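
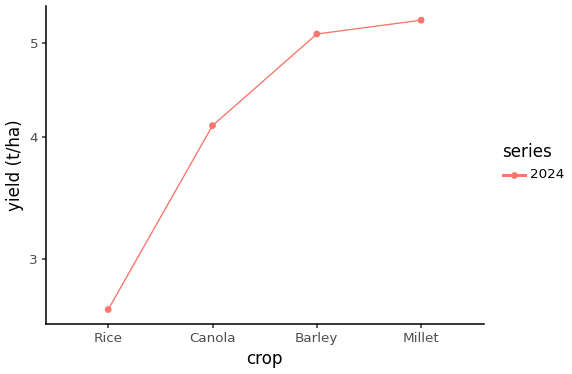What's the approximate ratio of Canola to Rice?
≈ 1.6×

Canola ≈ 4.0, Rice ≈ 2.5; 4.0/2.5 ≈ 1.6.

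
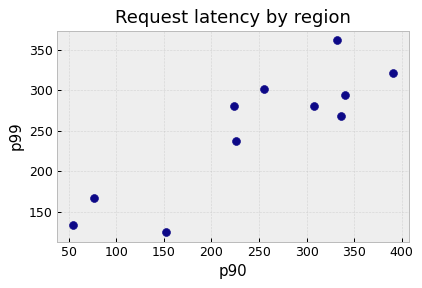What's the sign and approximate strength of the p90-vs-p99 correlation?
Points are positively correlated; strong (|r| ≈ 0.9).

positive, strong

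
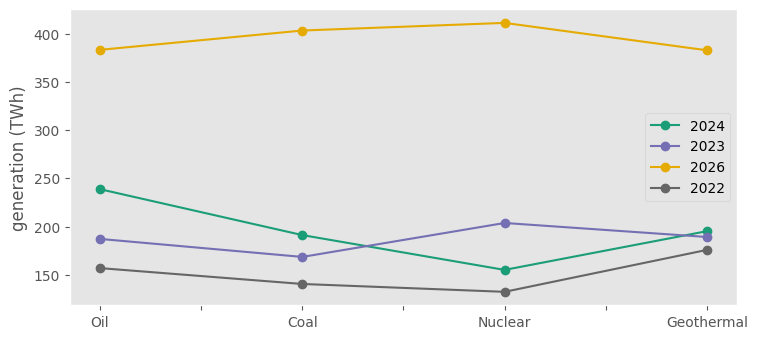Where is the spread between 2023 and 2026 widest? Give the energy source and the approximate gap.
Coal: 2023 ≈ 175, 2026 ≈ 400 → gap ≈ 225. Next-largest (Nuclear) is only ≈ 200.

Coal, ≈ 225 TWh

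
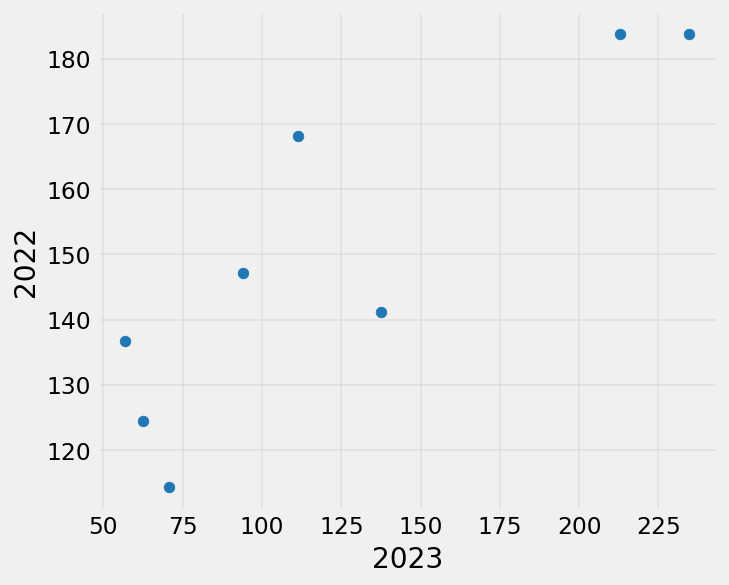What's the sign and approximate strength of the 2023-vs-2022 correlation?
Points are positively correlated; strong (|r| ≈ 0.9).

positive, strong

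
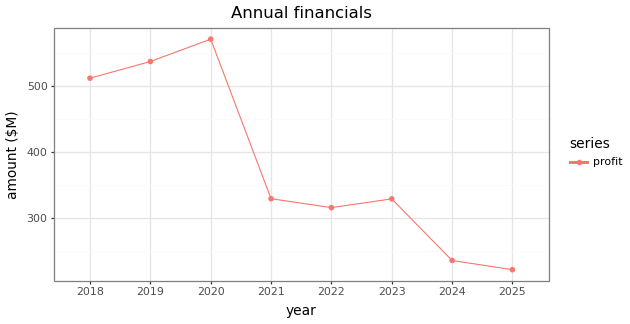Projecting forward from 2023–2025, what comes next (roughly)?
≈ 125

Last three: 350, 250, 200 → slope ≈ -75/step → next ≈ 125.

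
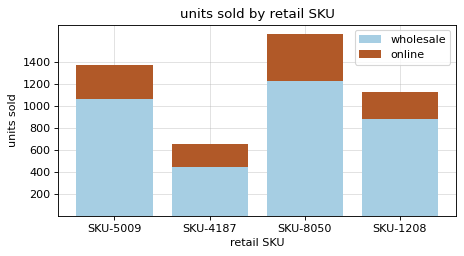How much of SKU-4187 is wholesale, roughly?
≈ 400

wholesale top ≈ 400, bottom ≈ 0; segment ≈ 400.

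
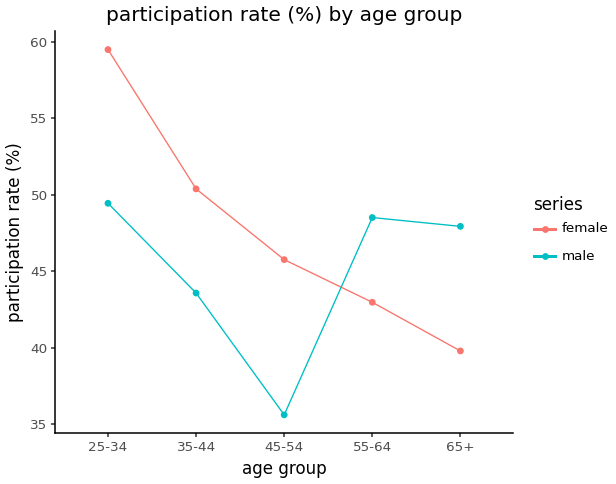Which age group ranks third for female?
Top 4 for female: 25-34 ≈ 60, 35-44 ≈ 50, 45-54 ≈ 46, 55-64 ≈ 42.

45-54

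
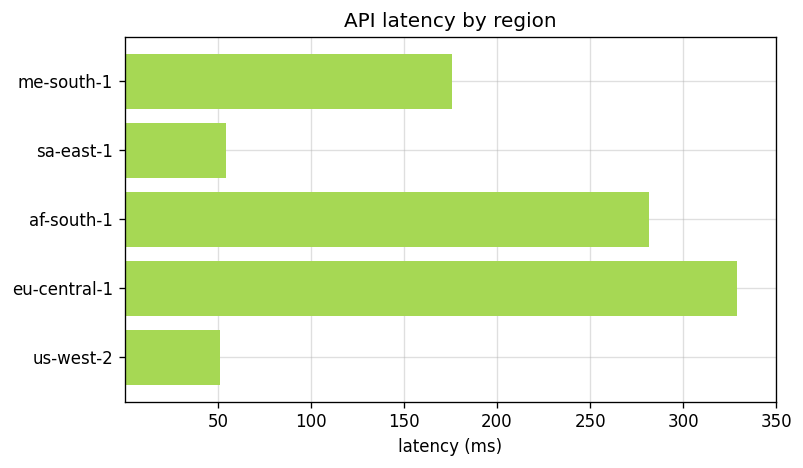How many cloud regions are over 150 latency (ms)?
3

Above 150: me-south-1, af-south-1, eu-central-1.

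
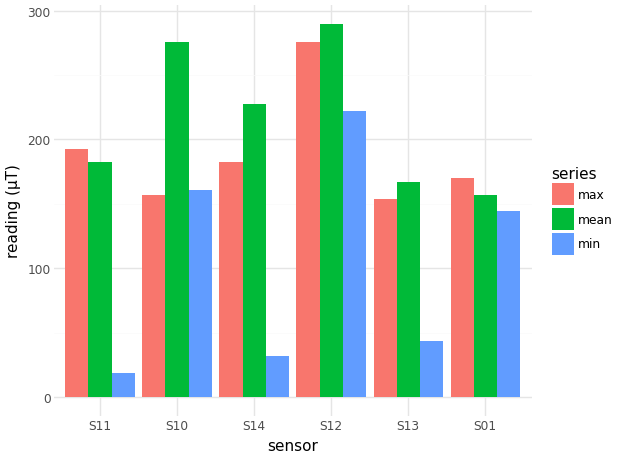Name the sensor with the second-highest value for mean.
Top 3 for mean: S12 ≈ 300, S10 ≈ 275, S14 ≈ 225.

S10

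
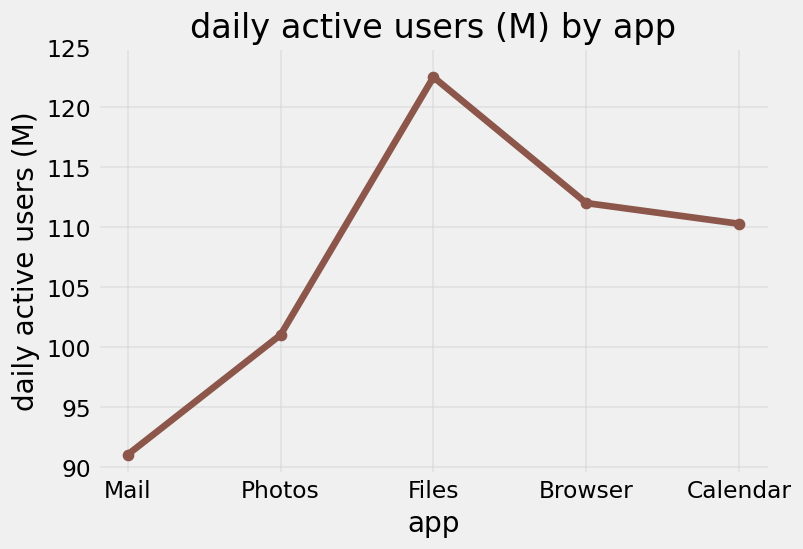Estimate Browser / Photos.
≈ 1.1×

Browser ≈ 110, Photos ≈ 100; 110/100 ≈ 1.1.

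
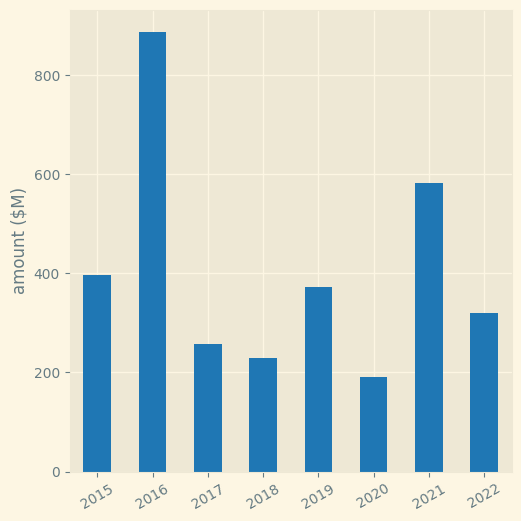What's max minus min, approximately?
≈ 700

Max 2016 ≈ 900, min 2020 ≈ 200; range ≈ 700.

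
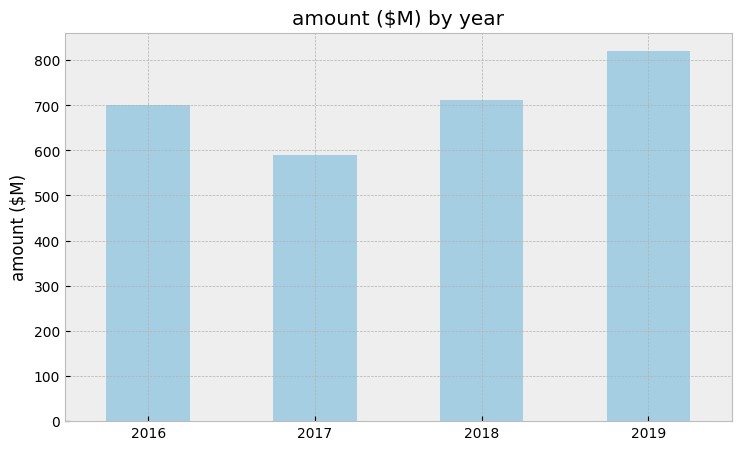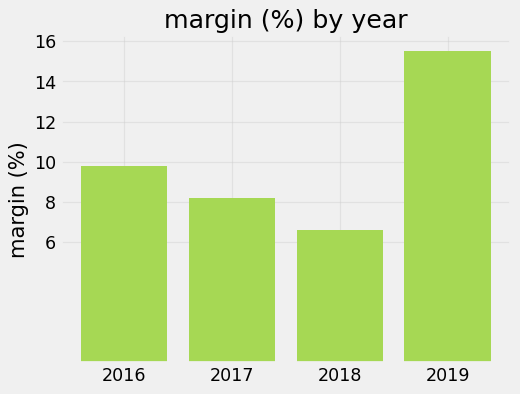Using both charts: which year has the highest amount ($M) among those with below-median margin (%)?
2018

Chart 2 median margin (%) ≈ 10; below-median years: 2017, 2018. Among those, 2018 has the highest amount ($M) (≈ 700).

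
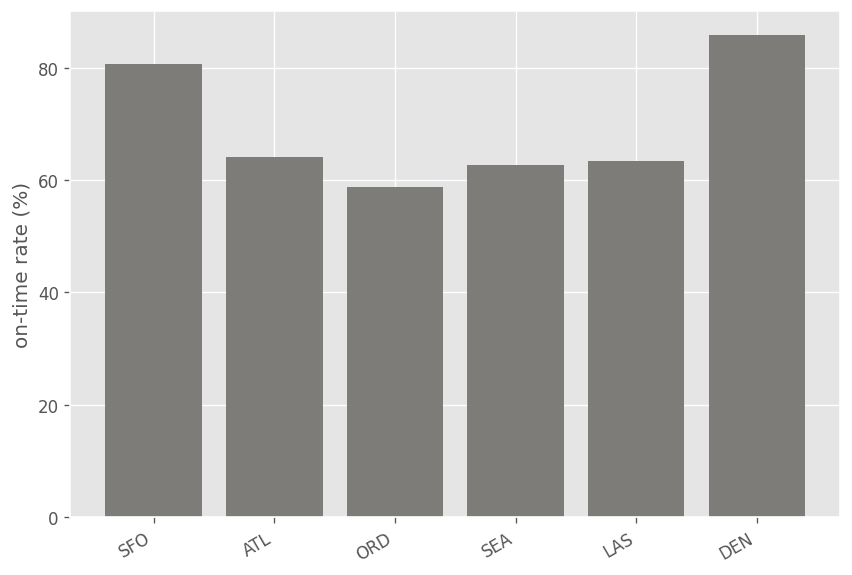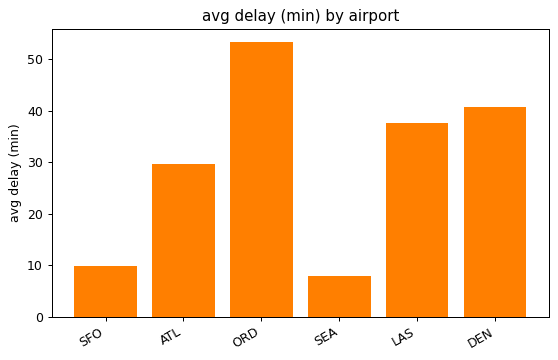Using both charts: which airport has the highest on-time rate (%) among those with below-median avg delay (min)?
Chart 2 median avg delay (min) ≈ 35; below-median airports: SFO, ATL, SEA. Among those, SFO has the highest on-time rate (%) (≈ 80).

SFO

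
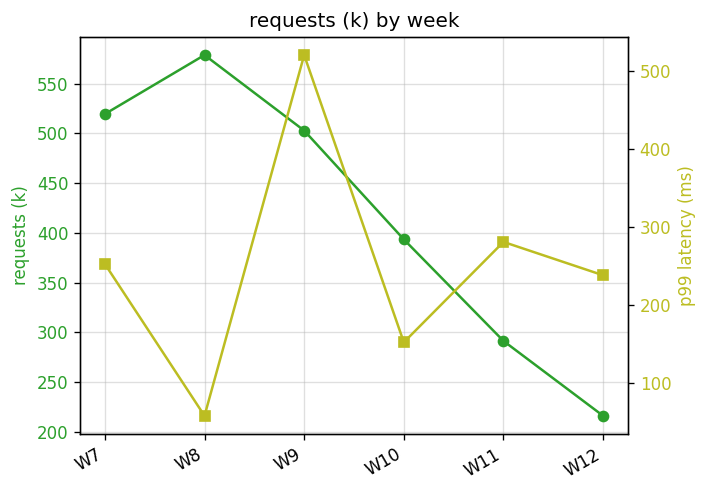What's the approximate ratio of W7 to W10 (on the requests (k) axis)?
W7 ≈ 500, W10 ≈ 400; 500/400 ≈ 1.25.

≈ 1.25×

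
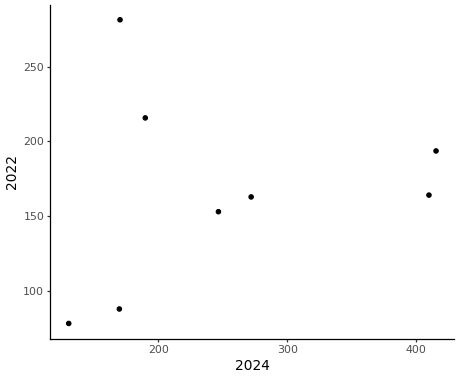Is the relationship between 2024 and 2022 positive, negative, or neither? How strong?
no clear correlation

Points are roughly uncorrelated; weak (|r| ≈ 0.2).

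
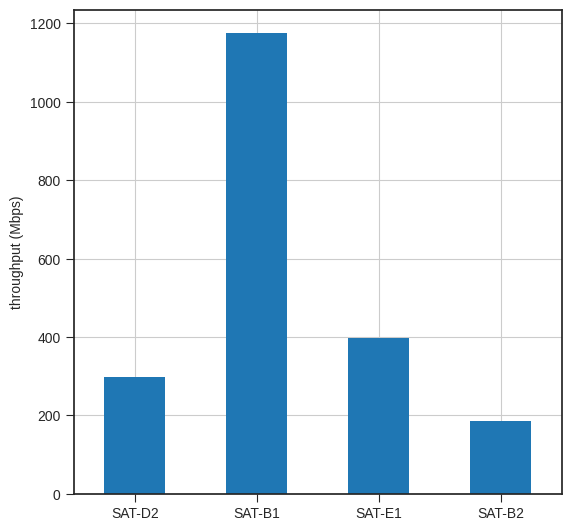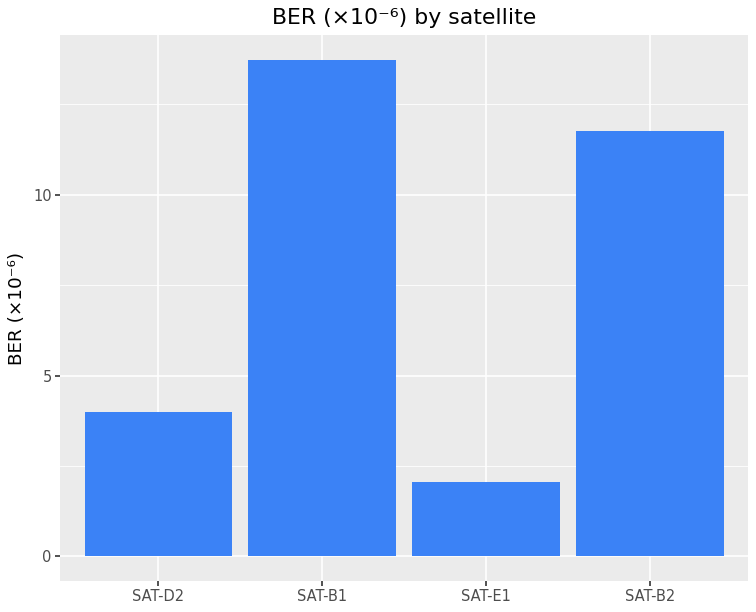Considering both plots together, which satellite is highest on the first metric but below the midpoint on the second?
Chart 2 median BER (×10⁻⁶) ≈ 8; below-median satellites: SAT-D2, SAT-E1. Among those, SAT-E1 has the highest throughput (Mbps) (≈ 400).

SAT-E1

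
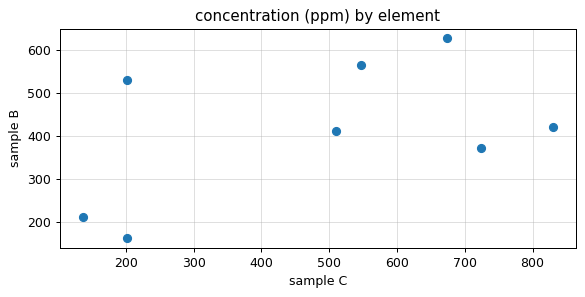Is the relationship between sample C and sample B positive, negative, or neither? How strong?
Points are positively correlated; moderate (|r| ≈ 0.5).

positive, moderate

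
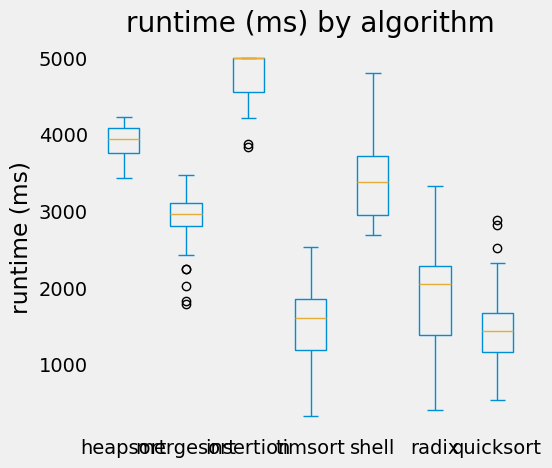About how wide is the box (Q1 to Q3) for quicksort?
Q3 ≈ 1500, Q1 ≈ 1000; IQR ≈ 500.

≈ 500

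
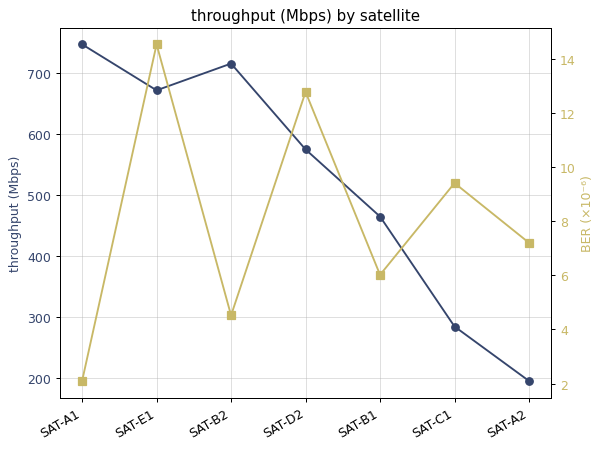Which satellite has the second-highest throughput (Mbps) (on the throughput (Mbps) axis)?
SAT-B2

Top 3 (on the throughput (Mbps) axis): SAT-A1 ≈ 750, SAT-B2 ≈ 700, SAT-E1 ≈ 650.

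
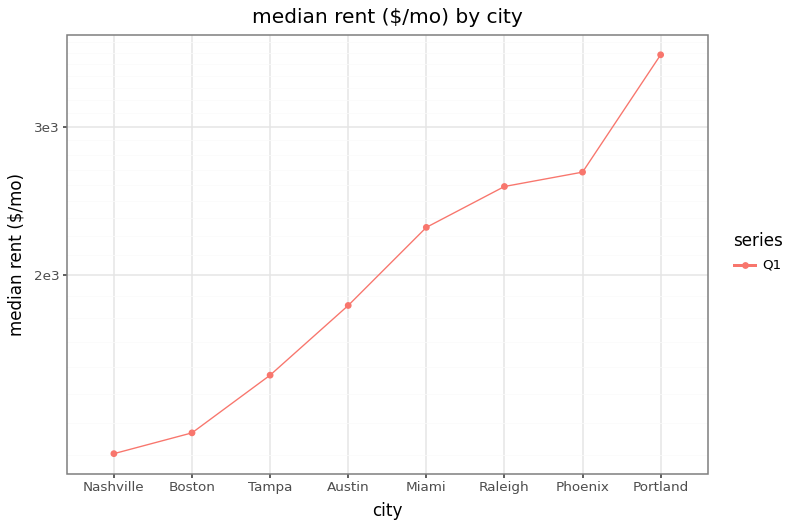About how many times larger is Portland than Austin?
≈ 1.75×

Portland ≈ 3500, Austin ≈ 2000; 3500/2000 ≈ 1.75.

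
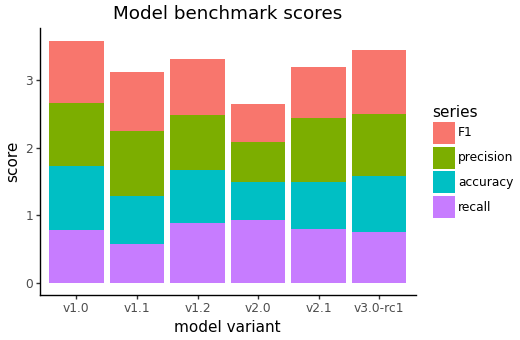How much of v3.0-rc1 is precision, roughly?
precision top ≈ 2.5, bottom ≈ 1.5; segment ≈ 1.0.

≈ 1.0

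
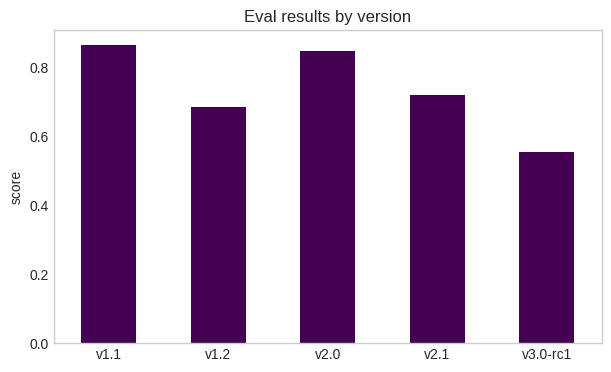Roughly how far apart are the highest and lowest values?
≈ 0.3

Max v1.1 ≈ 0.9, min v3.0-rc1 ≈ 0.6; range ≈ 0.3.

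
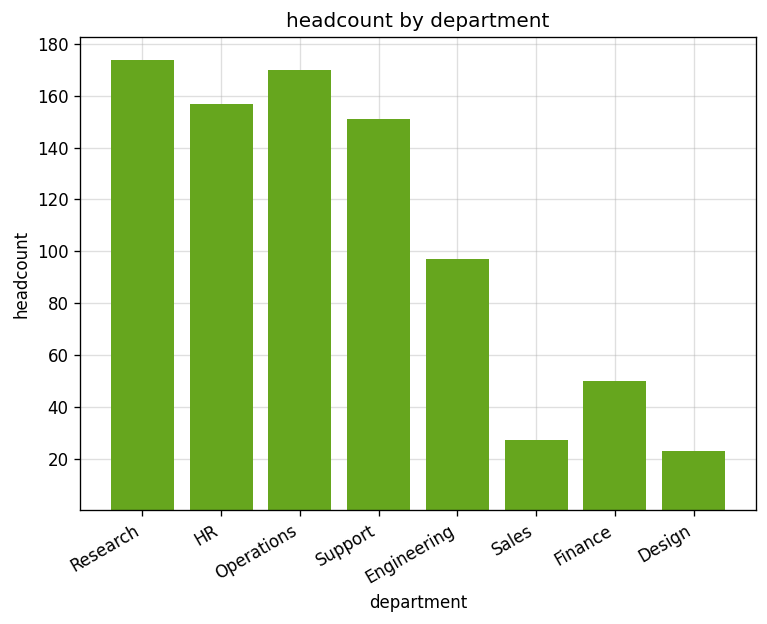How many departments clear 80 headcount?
5

Above 80: Research, HR, Operations, Support, Engineering.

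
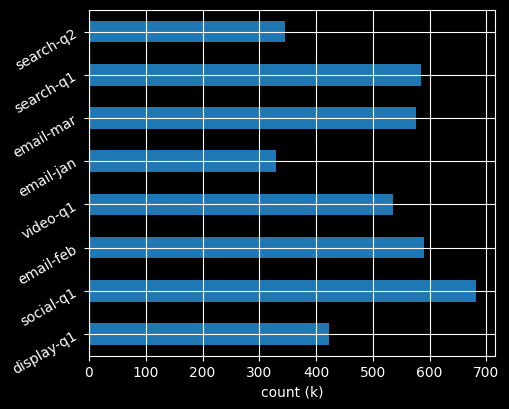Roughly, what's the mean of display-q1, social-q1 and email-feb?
(400 + 700 + 600) / 3 ≈ 567.

≈ 567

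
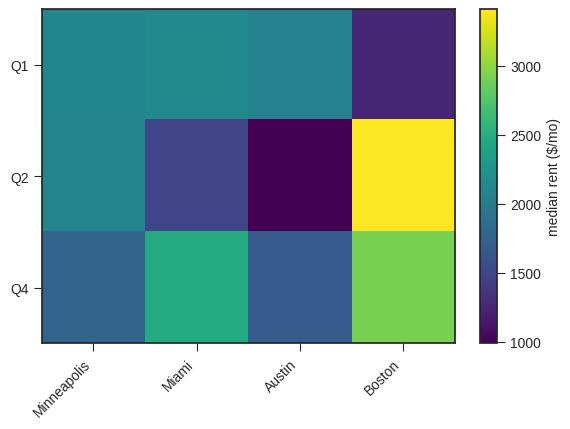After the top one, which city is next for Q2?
Minneapolis

Top 3 for Q2: Boston ≈ 3500, Minneapolis ≈ 2000, Miami ≈ 1500.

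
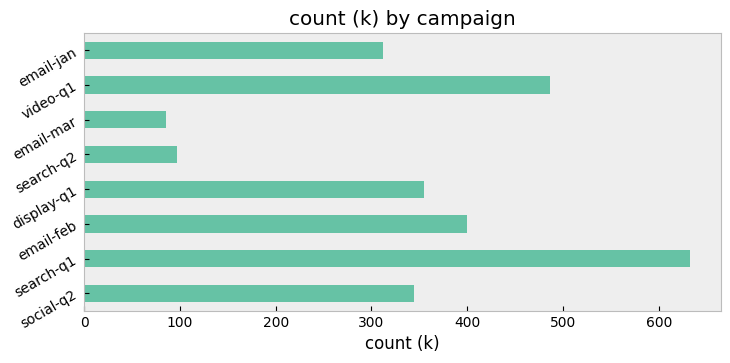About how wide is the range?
≈ 500

Max search-q1 ≈ 600, min email-mar ≈ 100; range ≈ 500.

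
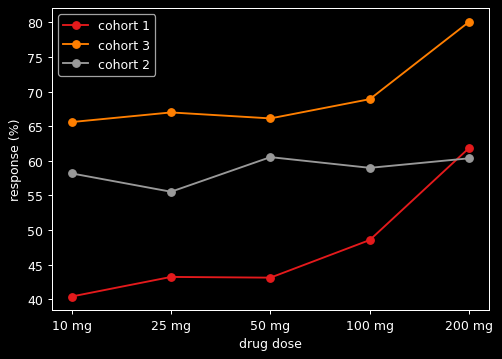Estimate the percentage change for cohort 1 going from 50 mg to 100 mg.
50 mg ≈ 45, 100 mg ≈ 50; (50 − 45) / 45 ≈ +11.1%.

≈ +11.1%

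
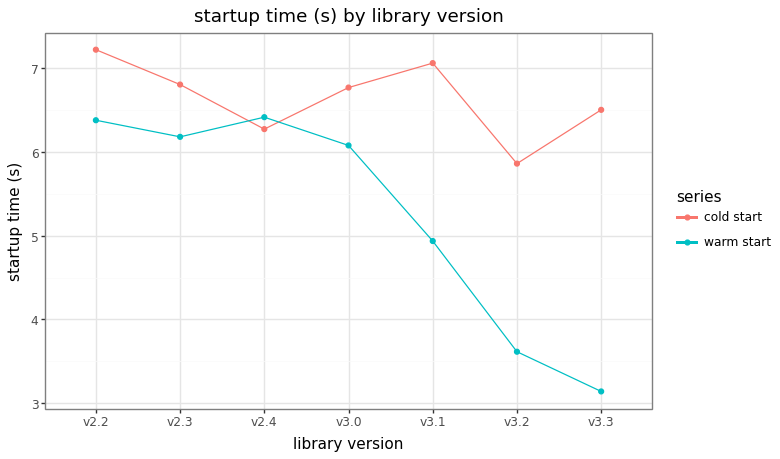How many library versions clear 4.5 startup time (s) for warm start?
Above 4.5: v2.2, v2.3, v2.4, v3.0, v3.1.

5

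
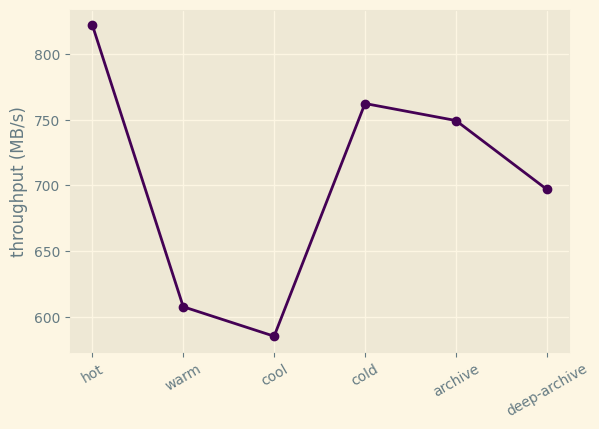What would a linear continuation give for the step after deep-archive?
Last three: 760, 740, 700 → slope ≈ -30/step → next ≈ 670.

≈ 670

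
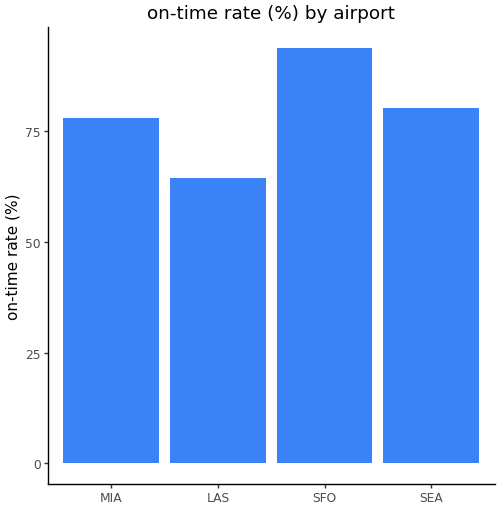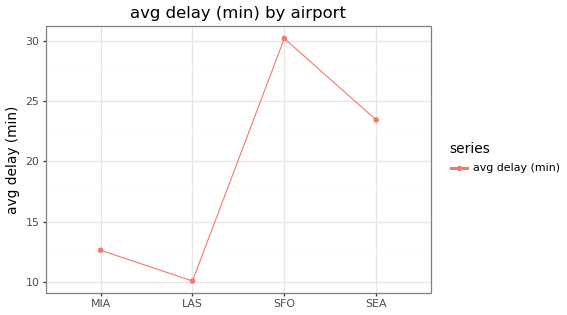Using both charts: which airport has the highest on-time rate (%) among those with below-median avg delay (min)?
MIA

Chart 2 median avg delay (min) ≈ 20; below-median airports: MIA, LAS. Among those, MIA has the highest on-time rate (%) (≈ 80).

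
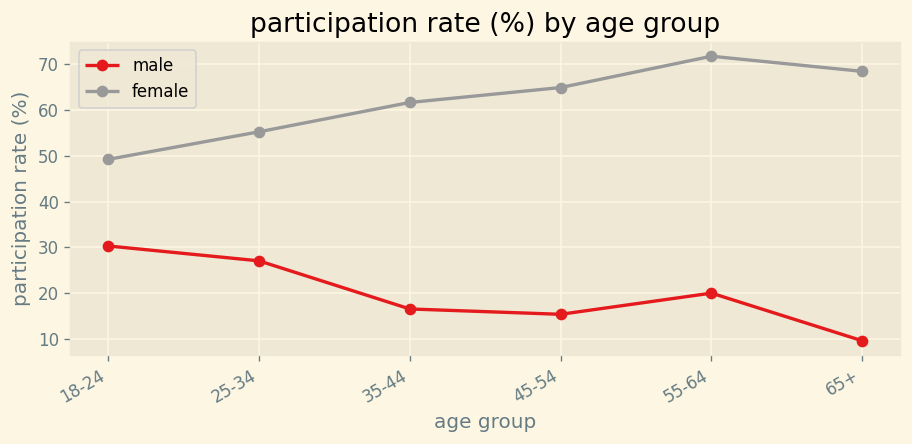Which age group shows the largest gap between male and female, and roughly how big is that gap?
65+: male ≈ 10, female ≈ 70 → gap ≈ 60. Next-largest (55-64) is only ≈ 50.

65+, ≈ 60 %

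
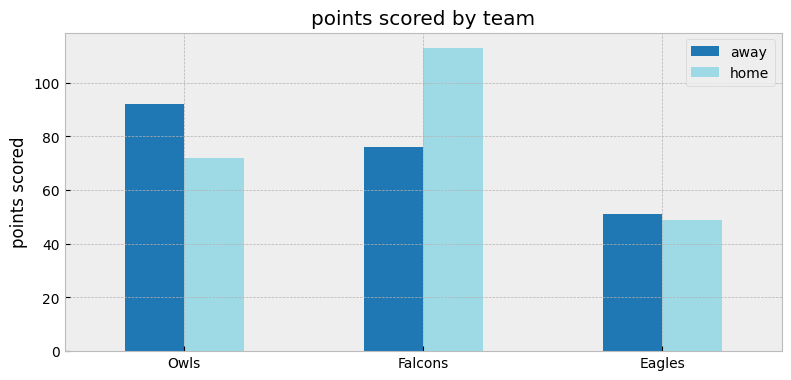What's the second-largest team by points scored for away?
Top 3 for away: Owls ≈ 90, Falcons ≈ 80, Eagles ≈ 50.

Falcons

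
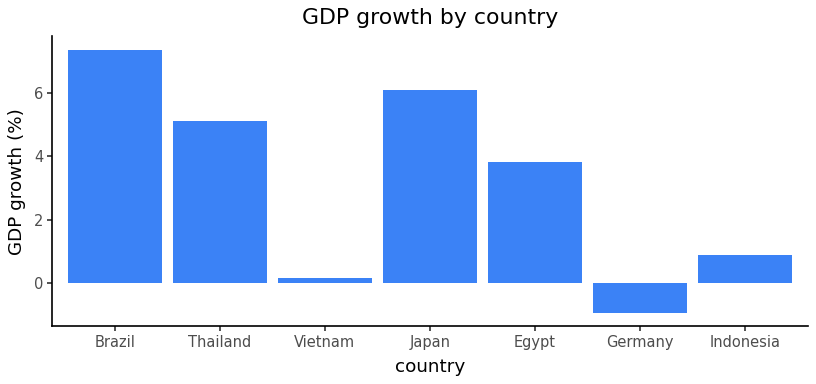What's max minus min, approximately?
Max Brazil ≈ 7, min Germany ≈ -1; range ≈ 8.

≈ 8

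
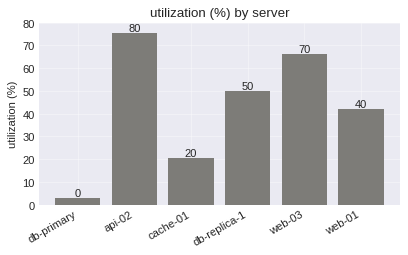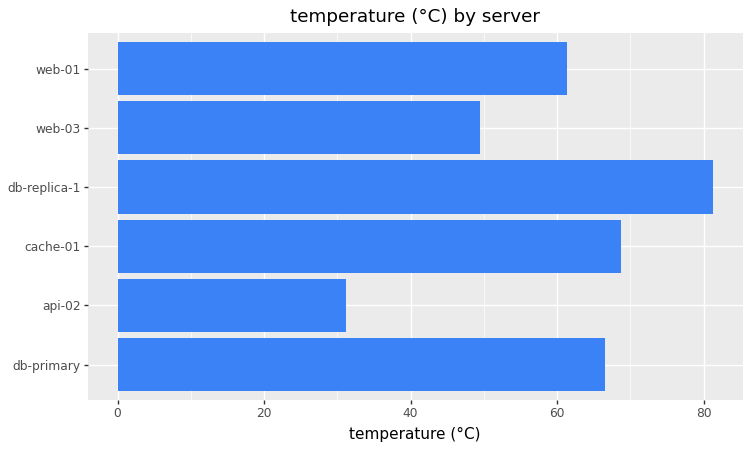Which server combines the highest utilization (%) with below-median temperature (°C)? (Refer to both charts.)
Chart 2 median temperature (°C) ≈ 60; below-median servers: api-02, web-03, web-01. Among those, api-02 has the highest utilization (%) (≈ 80).

api-02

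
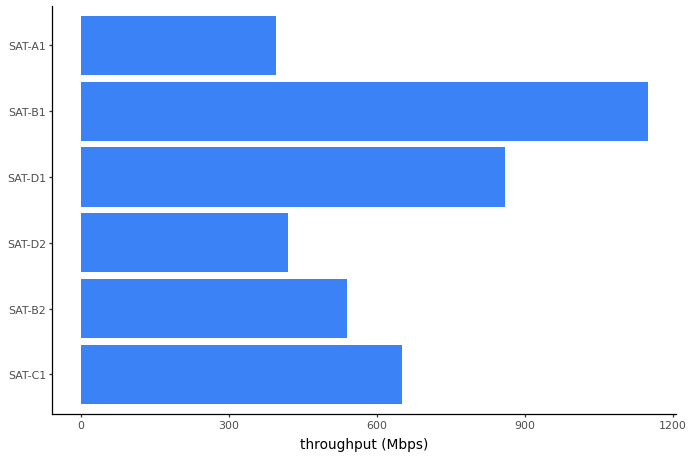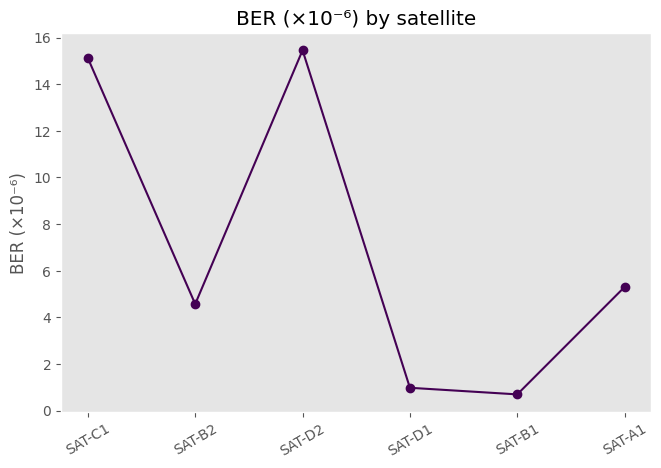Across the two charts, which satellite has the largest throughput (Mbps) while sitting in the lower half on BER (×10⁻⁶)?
SAT-B1

Chart 2 median BER (×10⁻⁶) ≈ 4; below-median satellites: SAT-B2, SAT-D1, SAT-B1. Among those, SAT-B1 has the highest throughput (Mbps) (≈ 1200).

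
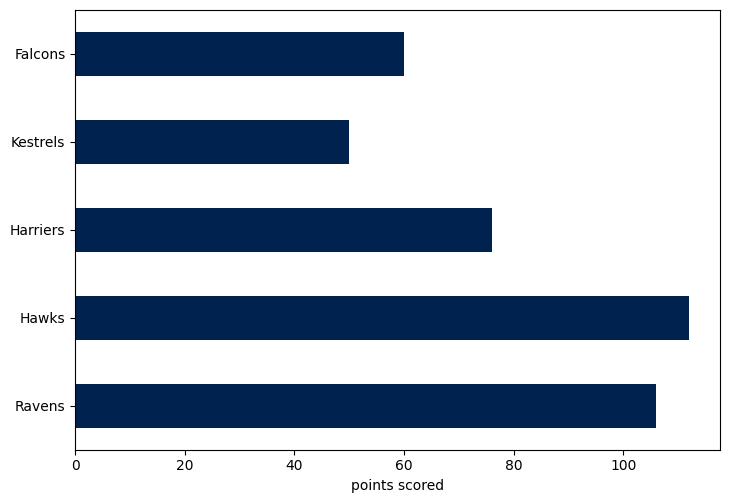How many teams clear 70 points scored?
Above 70: Ravens, Hawks, Harriers.

3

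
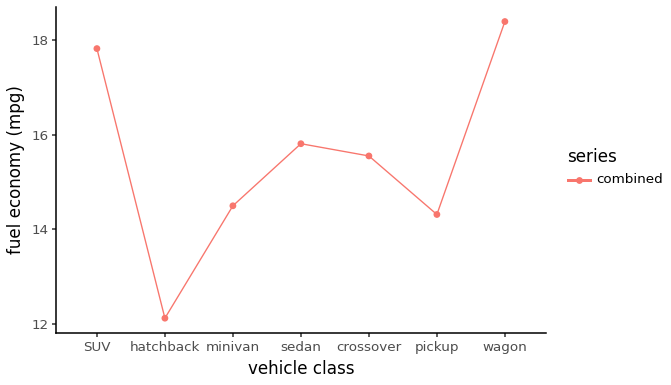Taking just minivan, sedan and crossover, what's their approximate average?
(14 + 16 + 16) / 3 ≈ 15.

≈ 15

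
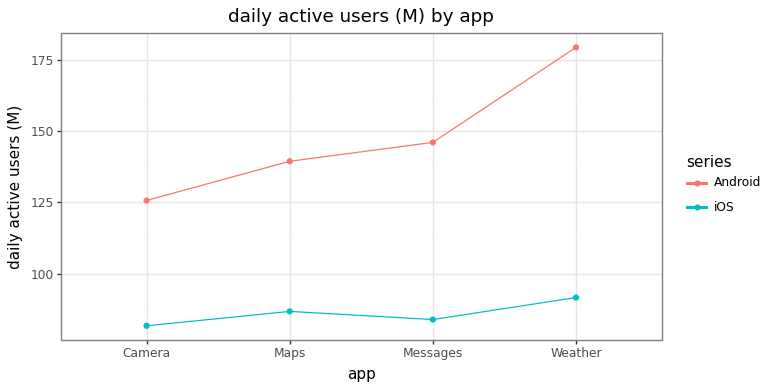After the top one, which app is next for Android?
Messages

Top 3 for Android: Weather ≈ 180, Messages ≈ 150, Maps ≈ 140.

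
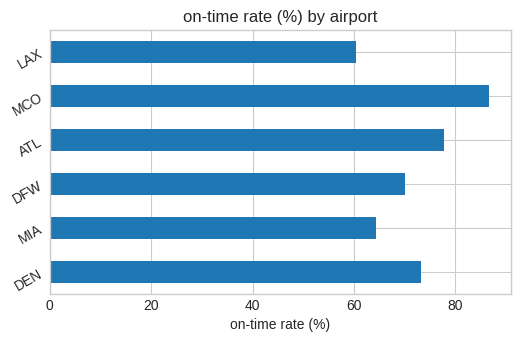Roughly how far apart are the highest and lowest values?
Max MCO ≈ 90, min LAX ≈ 60; range ≈ 30.

≈ 30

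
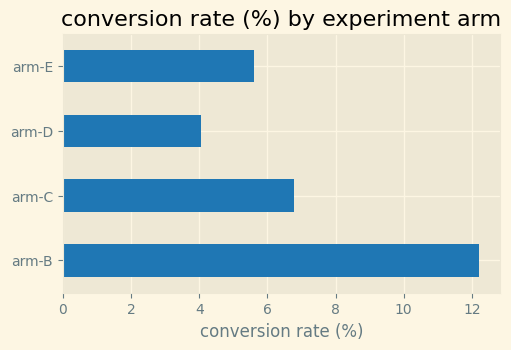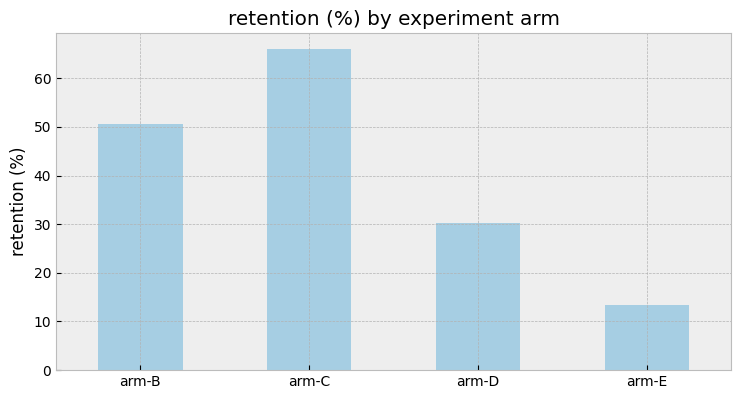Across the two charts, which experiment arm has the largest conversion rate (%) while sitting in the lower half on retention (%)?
Chart 2 median retention (%) ≈ 40; below-median experiment arms: arm-D, arm-E. Among those, arm-E has the highest conversion rate (%) (≈ 6).

arm-E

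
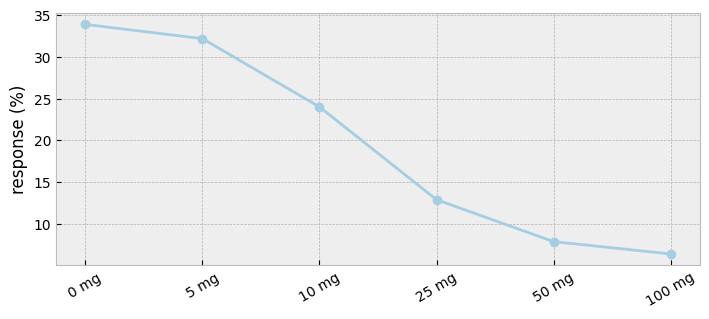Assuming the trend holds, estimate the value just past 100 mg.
Last three: 15, 10, 5 → slope ≈ -5/step → next ≈ 0.

≈ 0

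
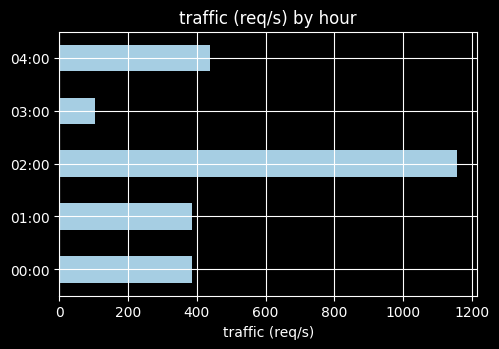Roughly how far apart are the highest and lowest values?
Max 02:00 ≈ 1200, min 03:00 ≈ 100; range ≈ 1100.

≈ 1100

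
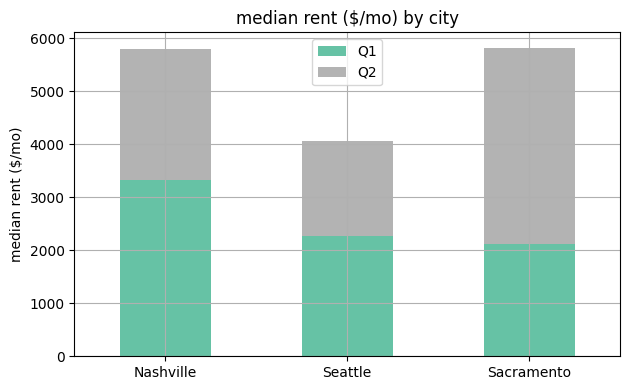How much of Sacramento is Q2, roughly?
Q2 top ≈ 6000, bottom ≈ 2000; segment ≈ 4000.

≈ 4000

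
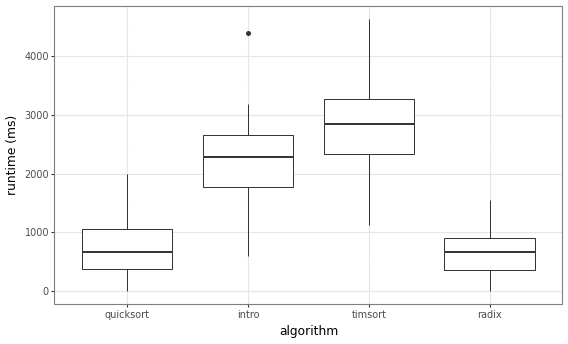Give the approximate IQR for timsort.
Q3 ≈ 3200, Q1 ≈ 2400; IQR ≈ 800.

≈ 800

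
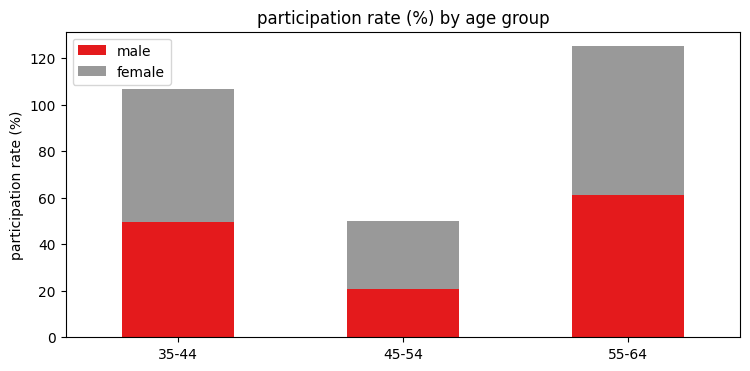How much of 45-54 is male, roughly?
≈ 20

male top ≈ 20, bottom ≈ 0; segment ≈ 20.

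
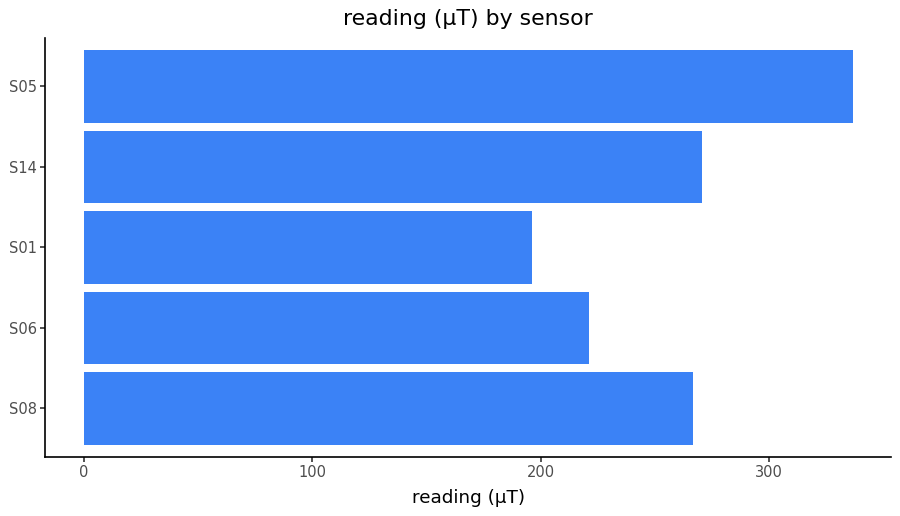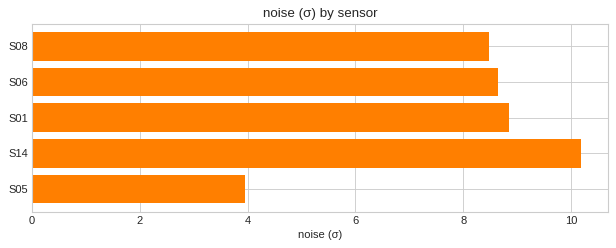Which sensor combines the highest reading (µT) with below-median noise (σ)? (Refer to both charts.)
Chart 2 median noise (σ) ≈ 9; below-median sensors: S08, S05. Among those, S05 has the highest reading (µT) (≈ 350).

S05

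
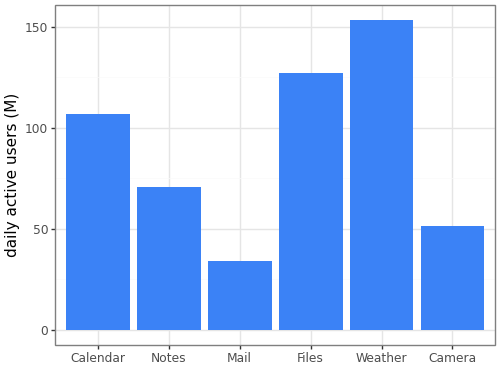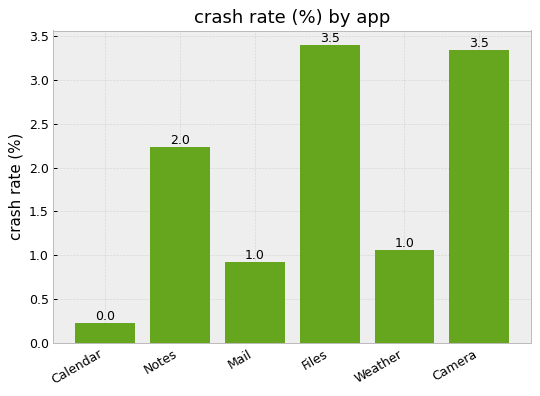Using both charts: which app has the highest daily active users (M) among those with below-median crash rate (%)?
Weather

Chart 2 median crash rate (%) ≈ 1.5; below-median apps: Calendar, Mail, Weather. Among those, Weather has the highest daily active users (M) (≈ 160).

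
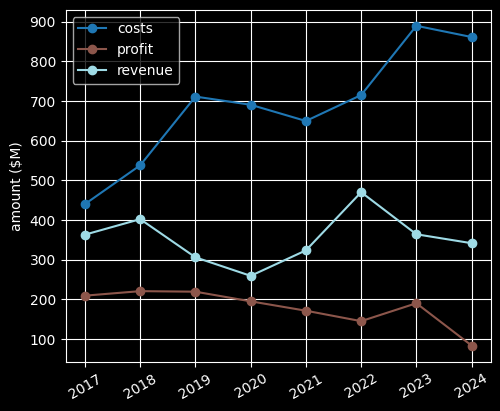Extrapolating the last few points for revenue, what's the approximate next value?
≈ 200

Last three: 500, 400, 300 → slope ≈ -100/step → next ≈ 200.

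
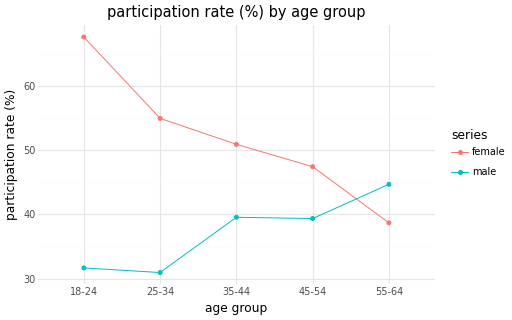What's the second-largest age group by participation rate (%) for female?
Top 3 for female: 18-24 ≈ 70, 25-34 ≈ 55, 35-44 ≈ 50.

25-34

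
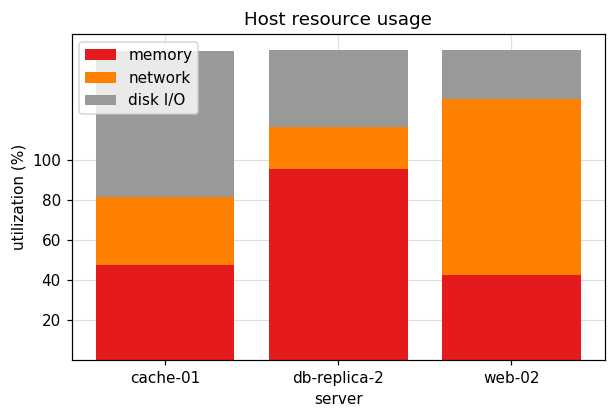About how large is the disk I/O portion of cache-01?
≈ 80

disk I/O top ≈ 160, bottom ≈ 80; segment ≈ 80.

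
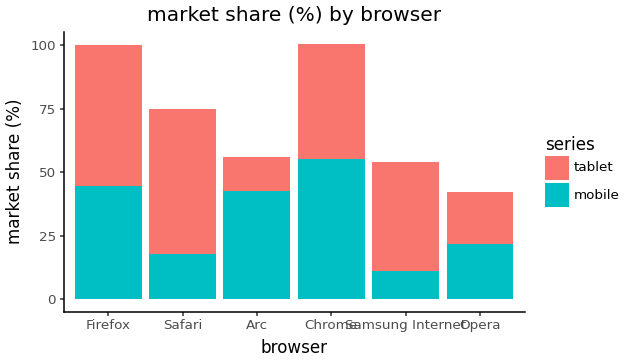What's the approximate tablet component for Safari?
tablet top ≈ 80, bottom ≈ 20; segment ≈ 60.

≈ 60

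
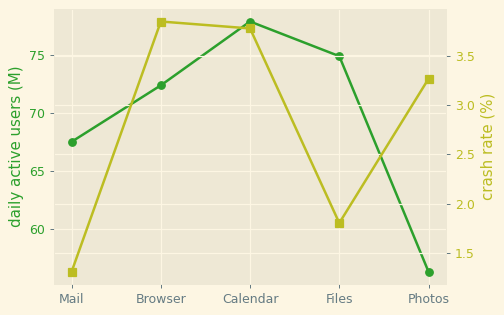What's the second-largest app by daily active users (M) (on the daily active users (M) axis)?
Files

Top 3 (on the daily active users (M) axis): Calendar ≈ 78, Files ≈ 74, Browser ≈ 72.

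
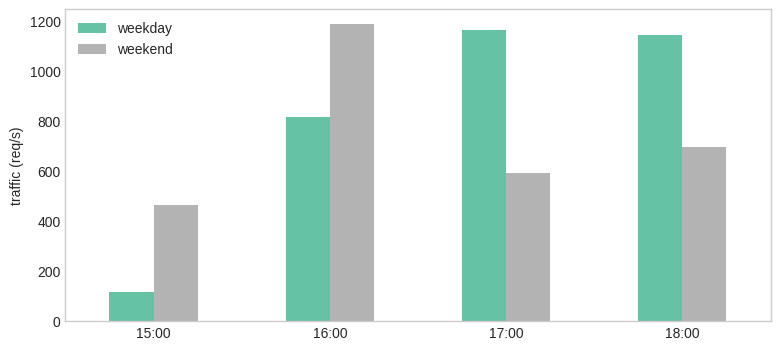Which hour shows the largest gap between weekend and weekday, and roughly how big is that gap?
17:00, ≈ 600 req/s

17:00: weekend ≈ 600, weekday ≈ 1200 → gap ≈ 600. Next-largest (18:00) is only ≈ 400.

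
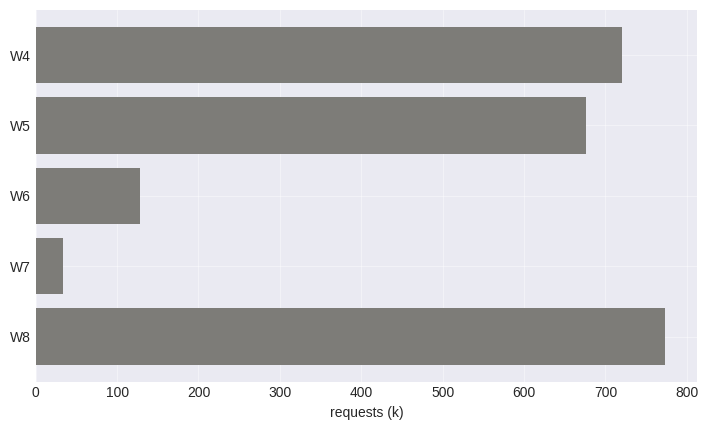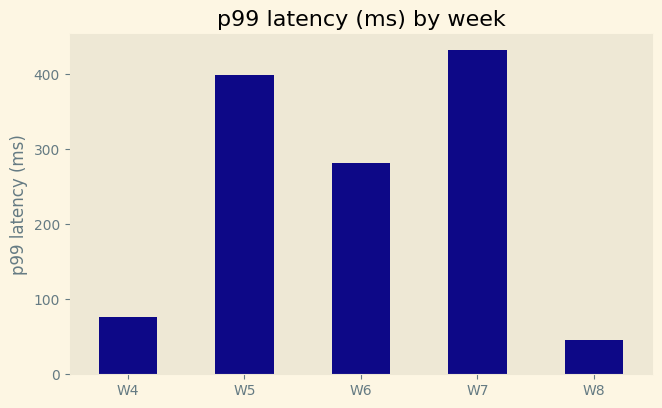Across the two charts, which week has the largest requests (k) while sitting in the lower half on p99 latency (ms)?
Chart 2 median p99 latency (ms) ≈ 300; below-median weeks: W4, W8. Among those, W8 has the highest requests (k) (≈ 800).

W8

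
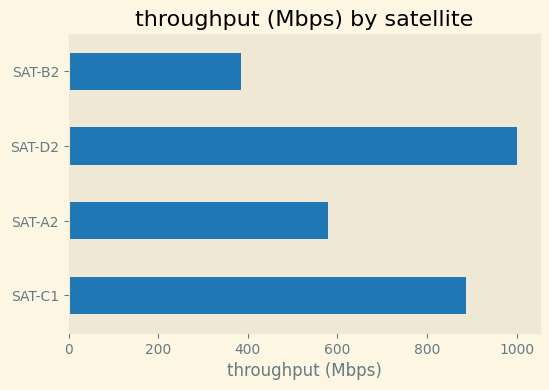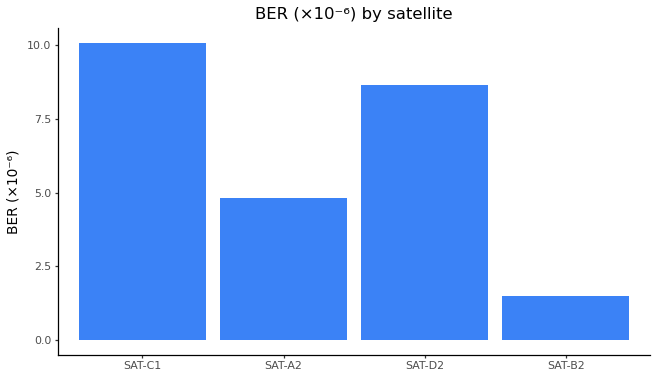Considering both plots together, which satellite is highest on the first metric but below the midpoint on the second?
SAT-A2

Chart 2 median BER (×10⁻⁶) ≈ 7; below-median satellites: SAT-A2, SAT-B2. Among those, SAT-A2 has the highest throughput (Mbps) (≈ 600).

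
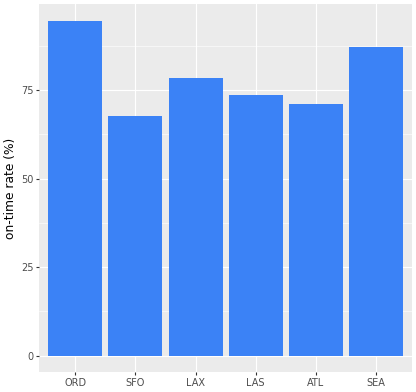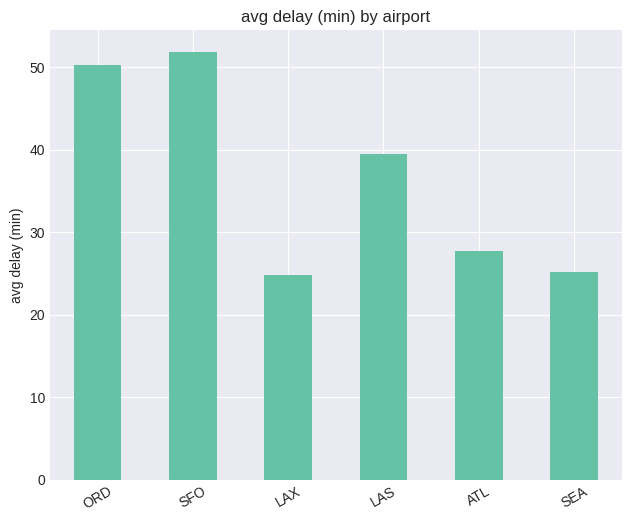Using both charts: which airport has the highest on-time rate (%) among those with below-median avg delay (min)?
Chart 2 median avg delay (min) ≈ 35; below-median airports: LAX, ATL, SEA. Among those, SEA has the highest on-time rate (%) (≈ 90).

SEA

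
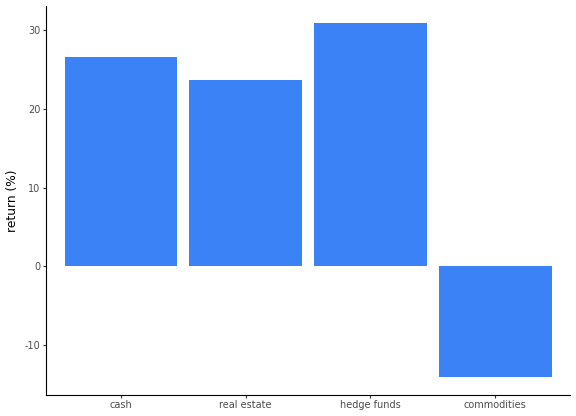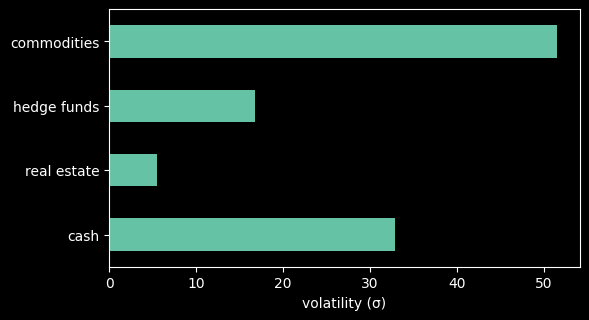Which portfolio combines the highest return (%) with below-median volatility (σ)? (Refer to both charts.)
Chart 2 median volatility (σ) ≈ 25; below-median portfolios: real estate, hedge funds. Among those, hedge funds has the highest return (%) (≈ 30).

hedge funds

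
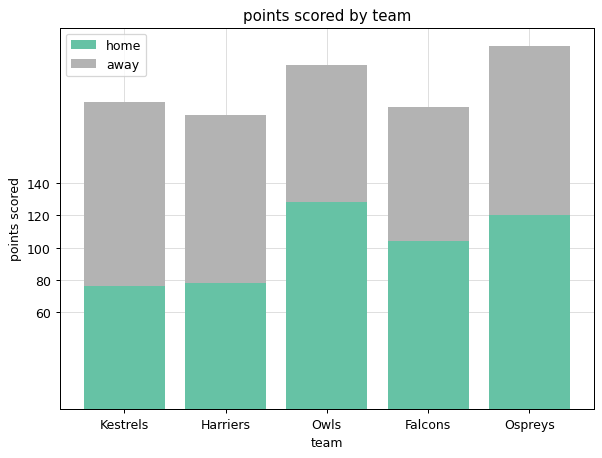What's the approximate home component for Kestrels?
home top ≈ 80, bottom ≈ 0; segment ≈ 80.

≈ 80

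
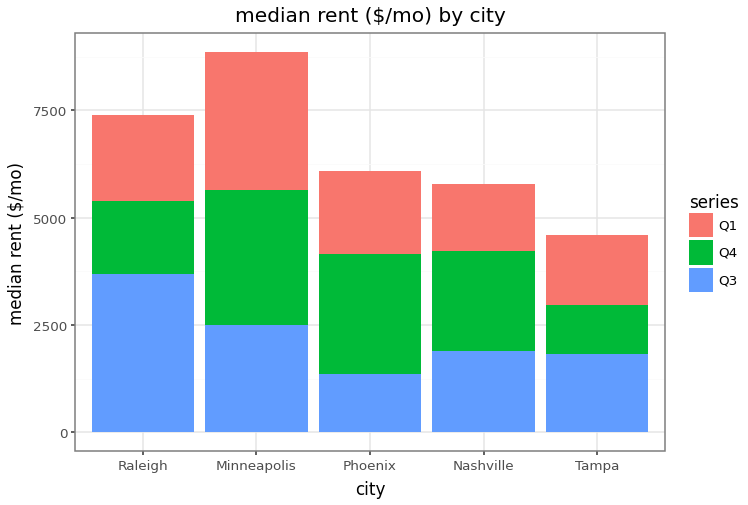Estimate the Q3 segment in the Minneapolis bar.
≈ 3000

Q3 top ≈ 3000, bottom ≈ 0; segment ≈ 3000.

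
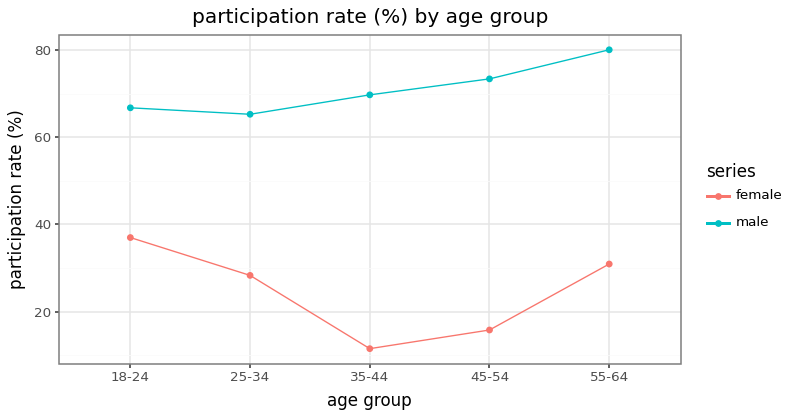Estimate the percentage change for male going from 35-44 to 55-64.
≈ +14.3%

35-44 ≈ 70, 55-64 ≈ 80; (80 − 70) / 70 ≈ +14.3%.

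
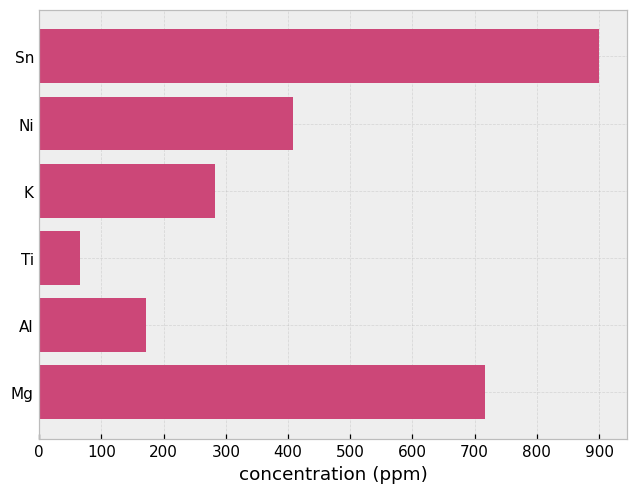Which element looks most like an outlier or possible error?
Sn ≈ 900; the rest sit between ≈ 100 and ≈ 700.

Sn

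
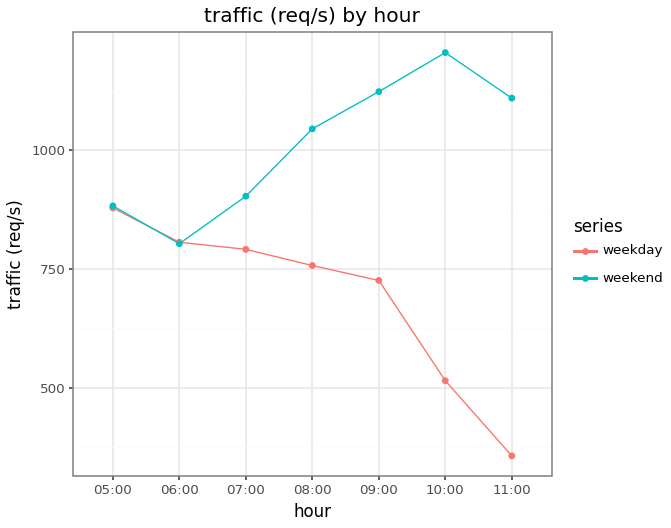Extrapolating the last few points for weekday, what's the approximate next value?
≈ 250

Last three: 700, 500, 400 → slope ≈ -150/step → next ≈ 250.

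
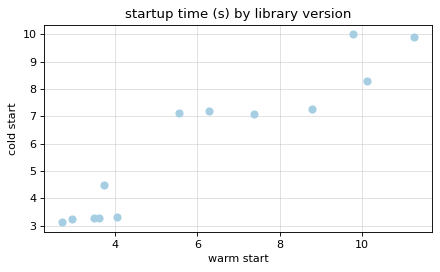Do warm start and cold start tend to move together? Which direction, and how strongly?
Points are positively correlated; strong (|r| ≈ 0.9).

positive, strong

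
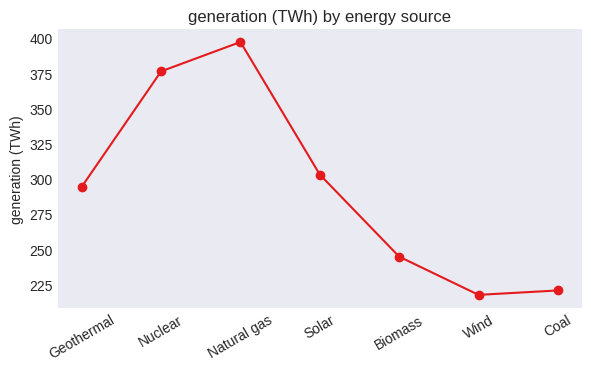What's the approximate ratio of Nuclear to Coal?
≈ 1.73×

Nuclear ≈ 380, Coal ≈ 220; 380/220 ≈ 1.73.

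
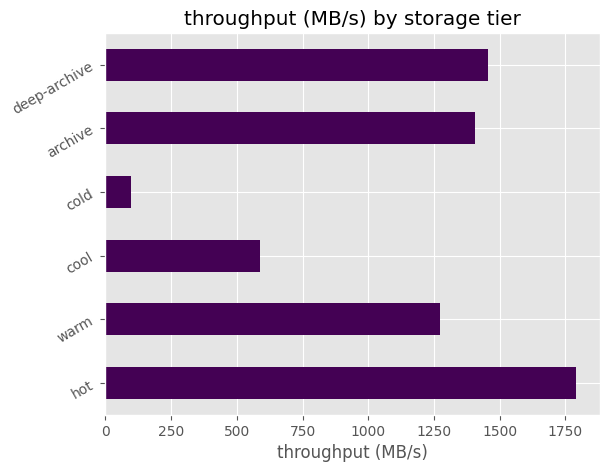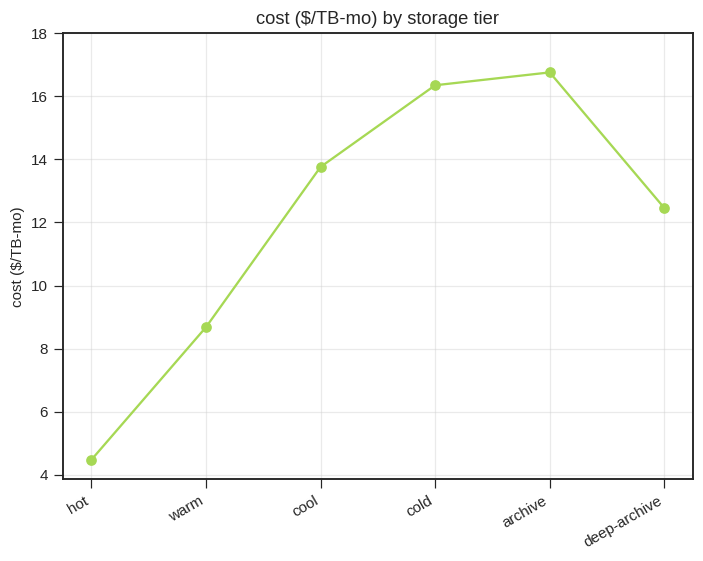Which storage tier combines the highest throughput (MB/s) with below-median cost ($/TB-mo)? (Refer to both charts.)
hot

Chart 2 median cost ($/TB-mo) ≈ 14; below-median storage tiers: hot, warm, deep-archive. Among those, hot has the highest throughput (MB/s) (≈ 1800).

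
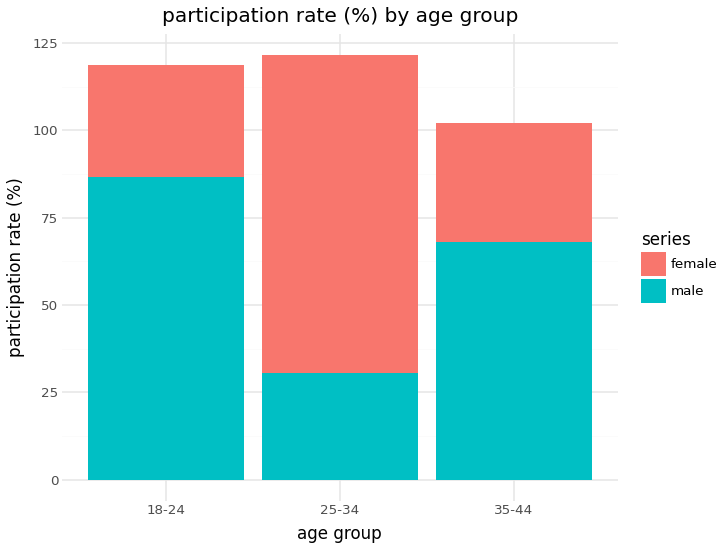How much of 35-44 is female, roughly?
female top ≈ 100, bottom ≈ 60; segment ≈ 40.

≈ 40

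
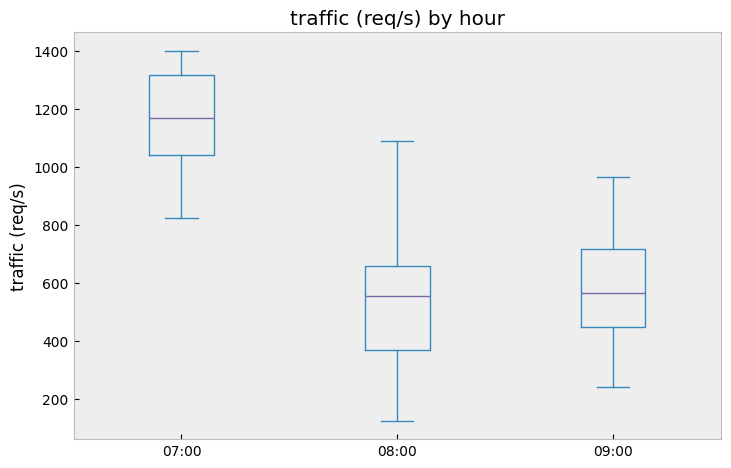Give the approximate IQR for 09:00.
Q3 ≈ 700, Q1 ≈ 400; IQR ≈ 300.

≈ 300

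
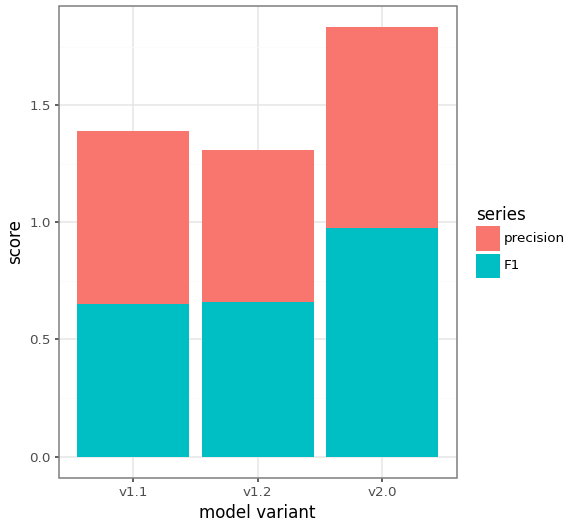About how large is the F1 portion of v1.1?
≈ 0.6

F1 top ≈ 0.6, bottom ≈ 0.0; segment ≈ 0.6.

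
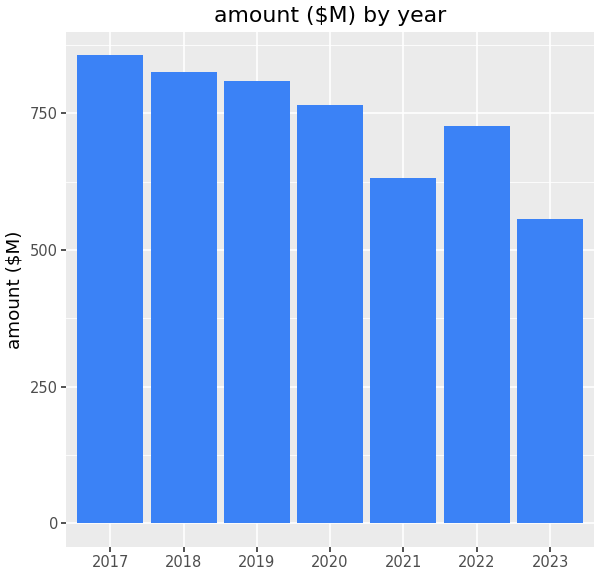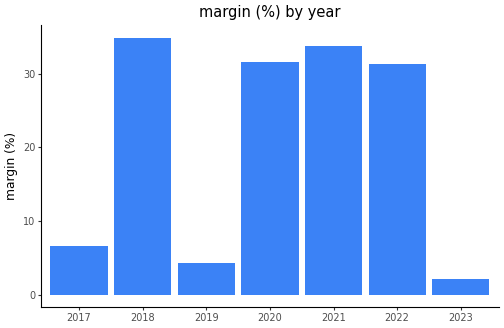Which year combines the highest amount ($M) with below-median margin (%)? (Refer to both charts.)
2017

Chart 2 median margin (%) ≈ 30; below-median years: 2017, 2019, 2023. Among those, 2017 has the highest amount ($M) (≈ 900).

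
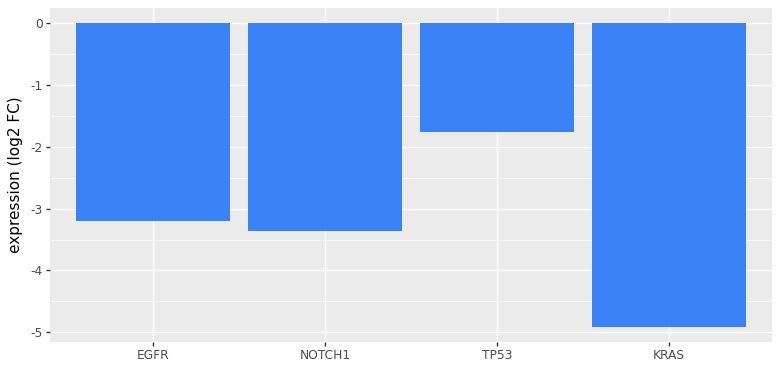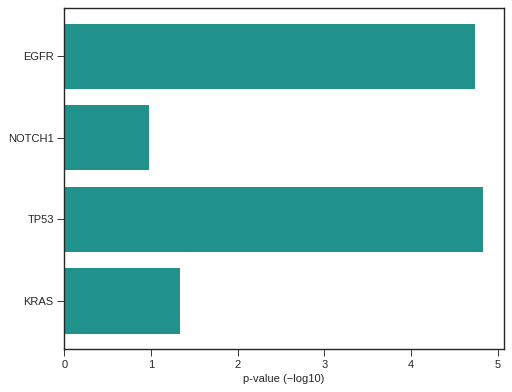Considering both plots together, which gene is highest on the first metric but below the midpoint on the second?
Chart 2 median p-value (−log10) ≈ 3; below-median genes: NOTCH1, KRAS. Among those, NOTCH1 has the highest expression (log2 FC) (≈ -3).

NOTCH1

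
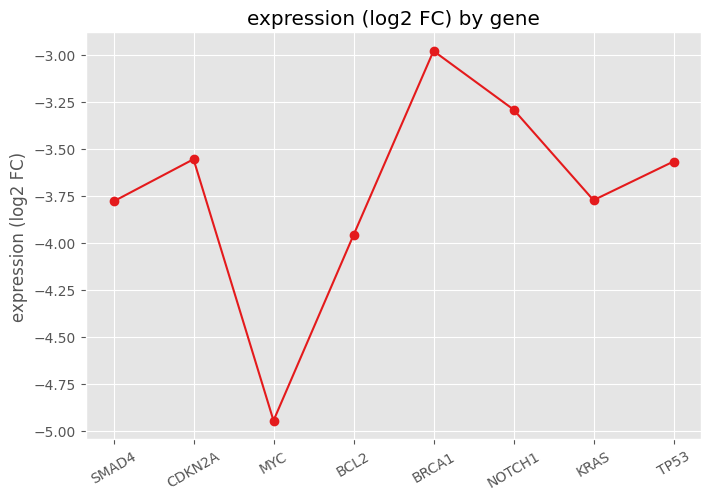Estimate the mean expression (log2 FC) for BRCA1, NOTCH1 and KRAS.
(-3.0 + -3.2 + -3.8) / 3 ≈ -3.33.

≈ -3.33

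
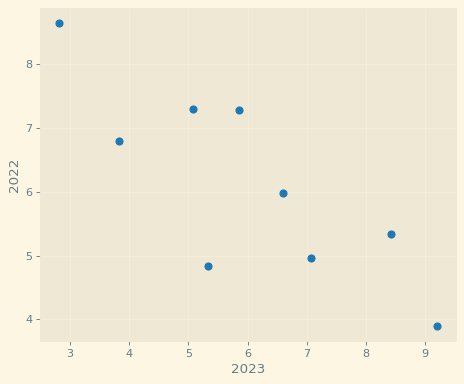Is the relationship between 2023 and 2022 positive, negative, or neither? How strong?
Points are negatively correlated; strong (|r| ≈ 0.8).

negative, strong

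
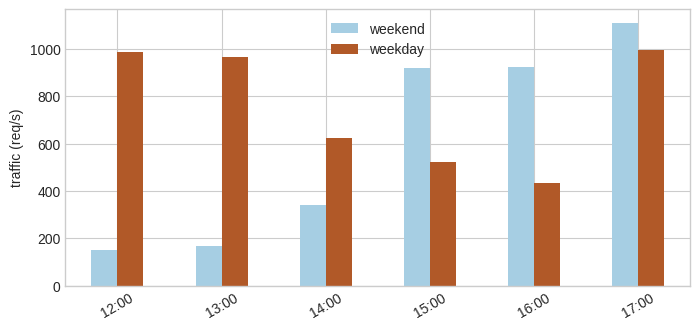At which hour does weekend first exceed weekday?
14:00: weekend ≈ 300 vs weekday ≈ 600 (not yet); 15:00: weekend ≈ 900 vs weekday ≈ 500 (first crossover).

15:00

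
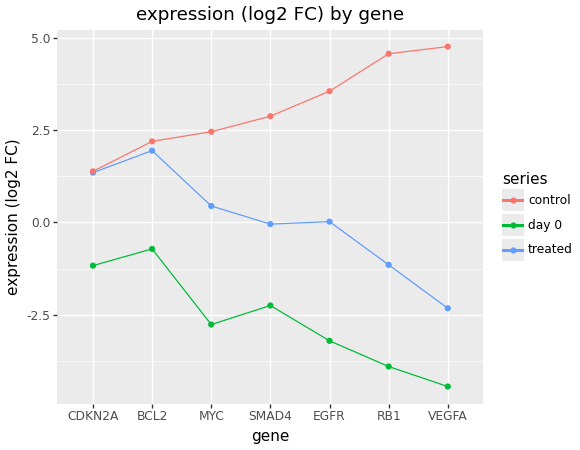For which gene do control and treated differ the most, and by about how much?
VEGFA, ≈ 7 log2 FC

VEGFA: control ≈ 5, treated ≈ -2 → gap ≈ 7. Next-largest (RB1) is only ≈ 6.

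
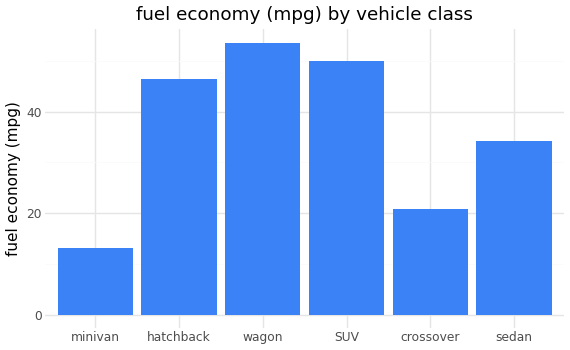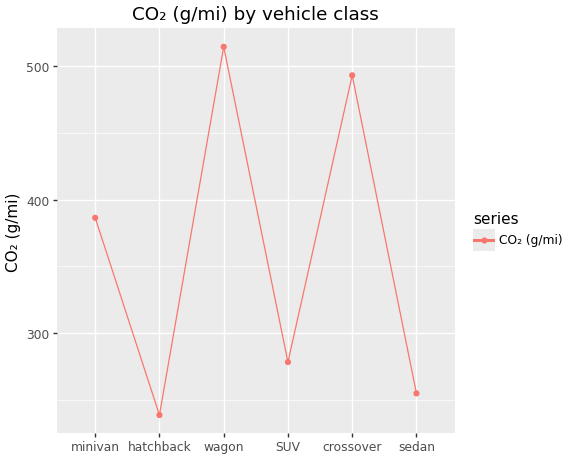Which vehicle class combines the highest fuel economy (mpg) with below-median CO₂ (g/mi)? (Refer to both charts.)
SUV

Chart 2 median CO₂ (g/mi) ≈ 350; below-median vehicle classes: hatchback, SUV, sedan. Among those, SUV has the highest fuel economy (mpg) (≈ 50).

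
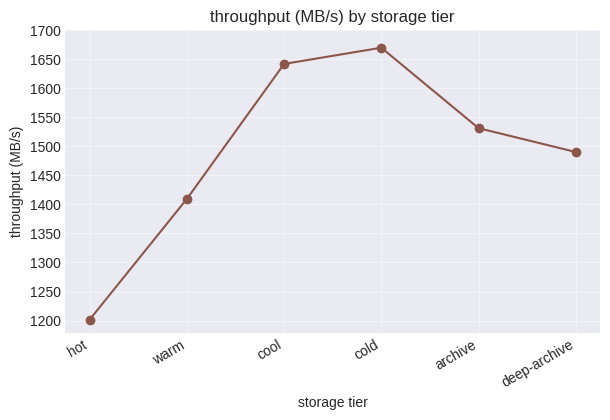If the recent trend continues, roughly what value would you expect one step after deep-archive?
Last three: 1650, 1550, 1500 → slope ≈ -75/step → next ≈ 1425.

≈ 1425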